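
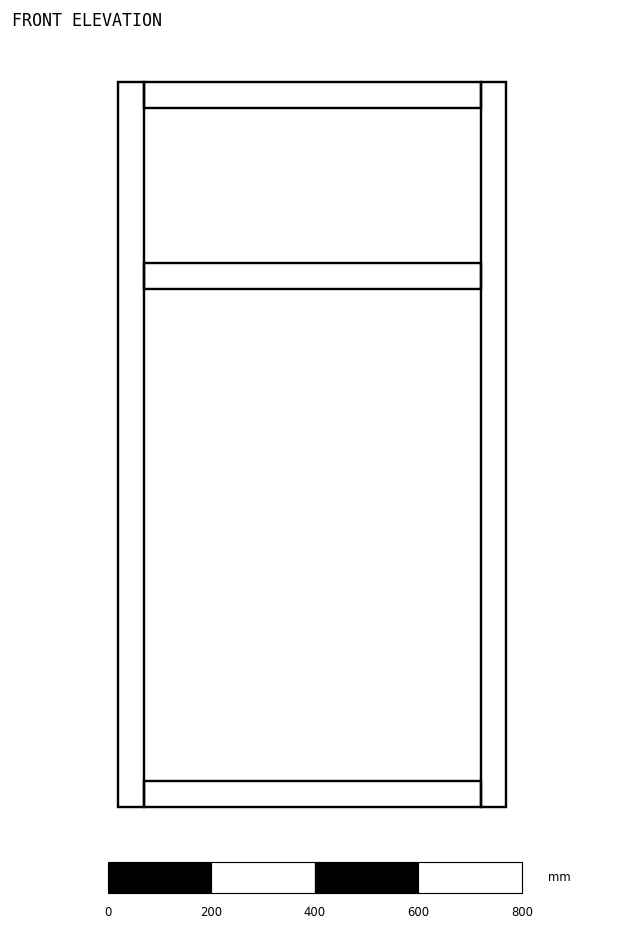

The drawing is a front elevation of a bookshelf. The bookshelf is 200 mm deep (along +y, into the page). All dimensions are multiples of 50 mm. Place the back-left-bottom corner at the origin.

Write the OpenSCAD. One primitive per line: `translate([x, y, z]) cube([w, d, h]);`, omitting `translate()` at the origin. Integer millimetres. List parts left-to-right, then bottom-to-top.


cube([50, 200, 1400]);
translate([50, 0, 0]) cube([650, 200, 50]);
translate([50, 0, 1000]) cube([650, 200, 50]);
translate([50, 0, 1350]) cube([650, 200, 50]);
translate([700, 0, 0]) cube([50, 200, 1400]);


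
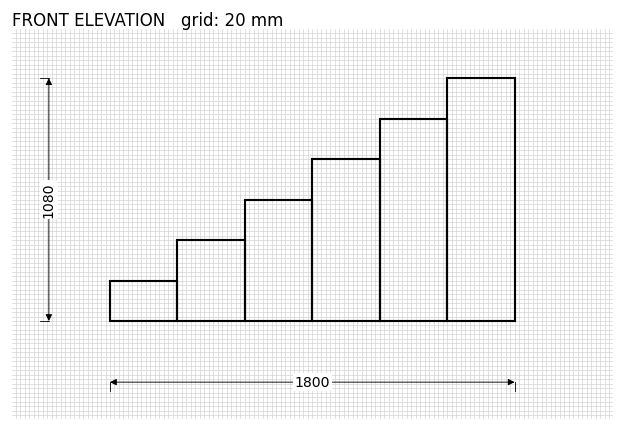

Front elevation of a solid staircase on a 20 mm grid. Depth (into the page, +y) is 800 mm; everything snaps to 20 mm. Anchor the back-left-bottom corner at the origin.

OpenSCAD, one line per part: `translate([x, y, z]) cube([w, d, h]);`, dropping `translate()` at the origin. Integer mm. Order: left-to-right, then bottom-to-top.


cube([300, 800, 180]);
translate([300, 0, 0]) cube([300, 800, 360]);
translate([600, 0, 0]) cube([300, 800, 540]);
translate([900, 0, 0]) cube([300, 800, 720]);
translate([1200, 0, 0]) cube([300, 800, 900]);
translate([1500, 0, 0]) cube([300, 800, 1080]);


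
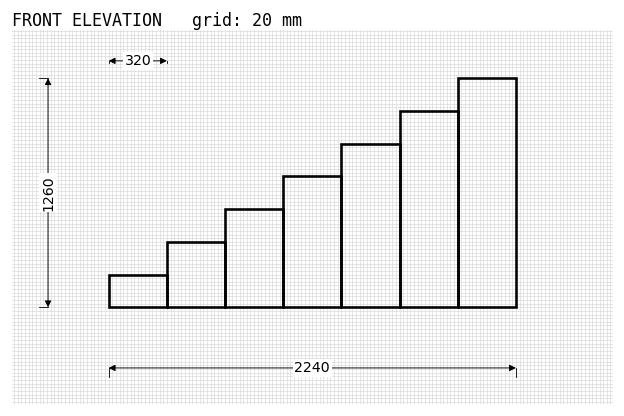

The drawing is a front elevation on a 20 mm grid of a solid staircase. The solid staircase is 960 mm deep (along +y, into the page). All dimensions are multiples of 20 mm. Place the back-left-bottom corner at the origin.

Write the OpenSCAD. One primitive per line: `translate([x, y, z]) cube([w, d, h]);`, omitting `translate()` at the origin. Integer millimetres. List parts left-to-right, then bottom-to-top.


cube([320, 960, 180]);
translate([320, 0, 0]) cube([320, 960, 360]);
translate([640, 0, 0]) cube([320, 960, 540]);
translate([960, 0, 0]) cube([320, 960, 720]);
translate([1280, 0, 0]) cube([320, 960, 900]);
translate([1600, 0, 0]) cube([320, 960, 1080]);
translate([1920, 0, 0]) cube([320, 960, 1260]);


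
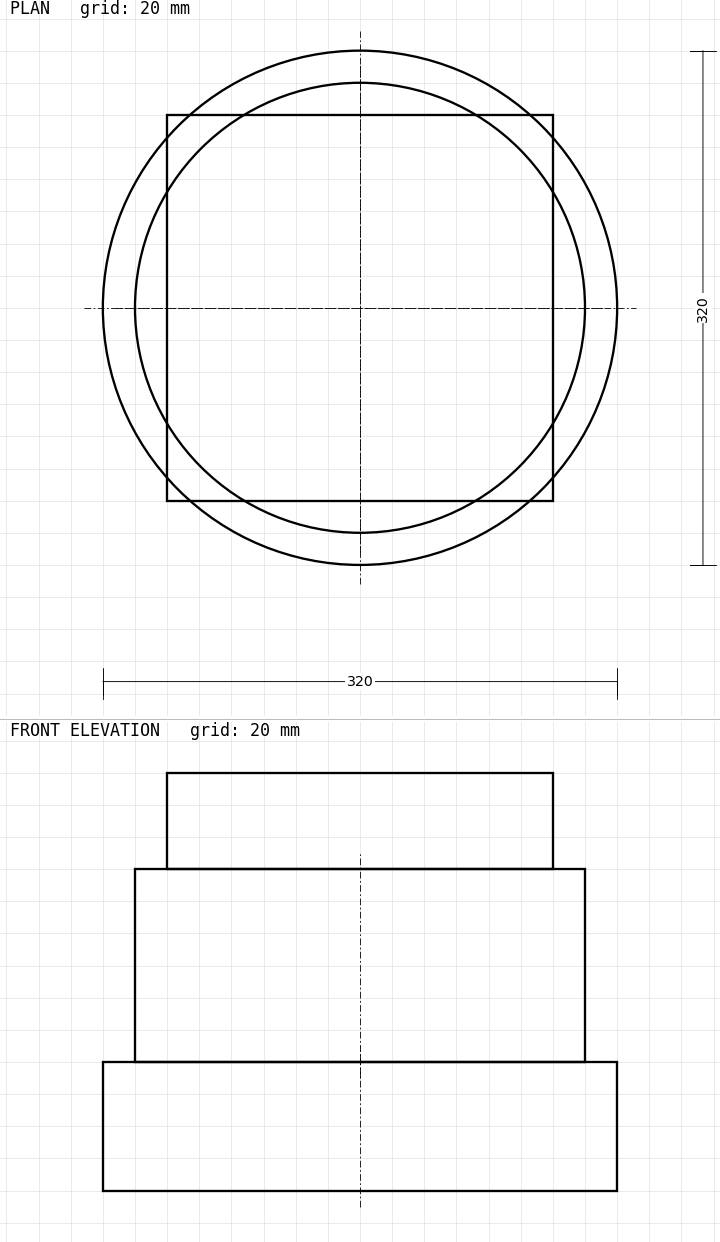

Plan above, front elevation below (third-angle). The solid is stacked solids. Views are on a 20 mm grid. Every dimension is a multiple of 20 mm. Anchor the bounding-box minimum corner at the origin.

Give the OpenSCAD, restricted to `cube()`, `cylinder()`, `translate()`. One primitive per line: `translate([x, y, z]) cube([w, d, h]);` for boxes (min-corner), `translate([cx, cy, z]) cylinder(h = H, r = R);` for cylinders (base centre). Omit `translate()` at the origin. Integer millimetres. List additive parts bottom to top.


translate([160, 160, 0]) cylinder(h = 80, r = 160);
translate([160, 160, 80]) cylinder(h = 120, r = 140);
translate([40, 40, 200]) cube([240, 240, 60]);


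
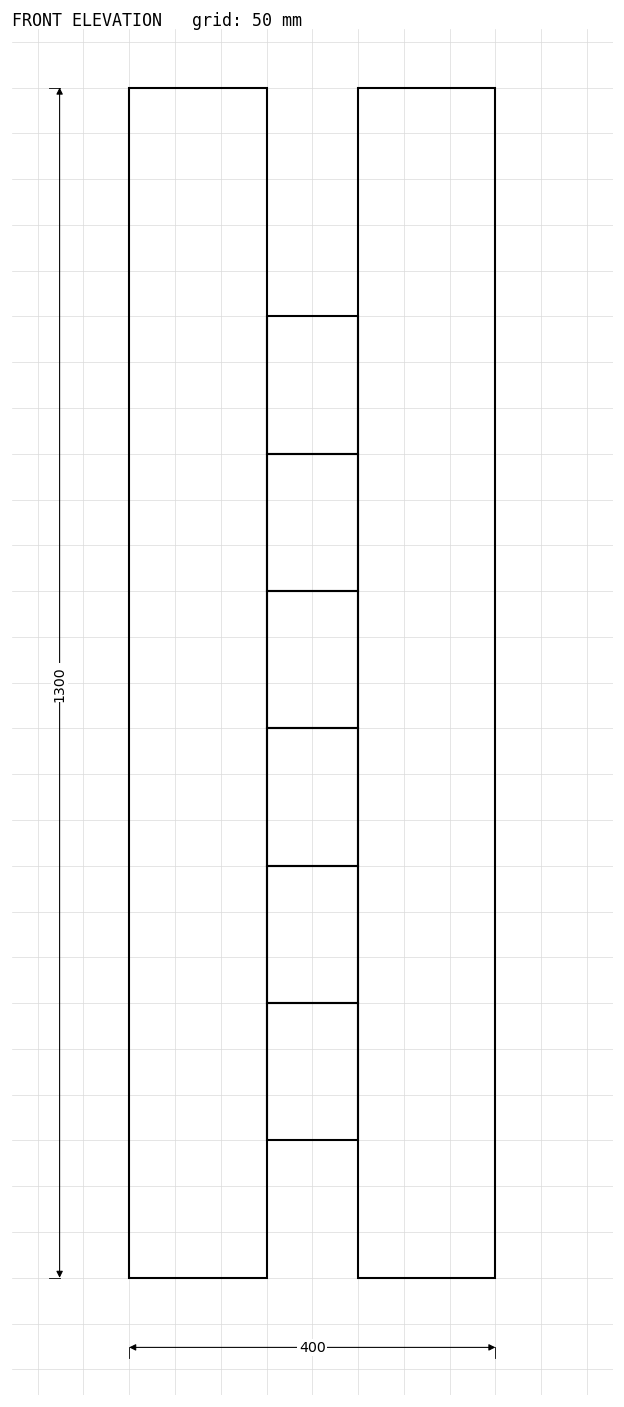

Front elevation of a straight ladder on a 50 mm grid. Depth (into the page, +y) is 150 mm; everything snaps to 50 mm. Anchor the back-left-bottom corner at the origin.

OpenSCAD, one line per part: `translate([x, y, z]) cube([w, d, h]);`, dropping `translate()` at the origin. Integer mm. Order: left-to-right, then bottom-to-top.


cube([150, 150, 1300]);
translate([150, 0, 150]) cube([100, 150, 150]);
translate([150, 0, 300]) cube([100, 150, 150]);
translate([150, 0, 450]) cube([100, 150, 150]);
translate([150, 0, 600]) cube([100, 150, 150]);
translate([150, 0, 750]) cube([100, 150, 150]);
translate([150, 0, 900]) cube([100, 150, 150]);
translate([250, 0, 0]) cube([150, 150, 1300]);


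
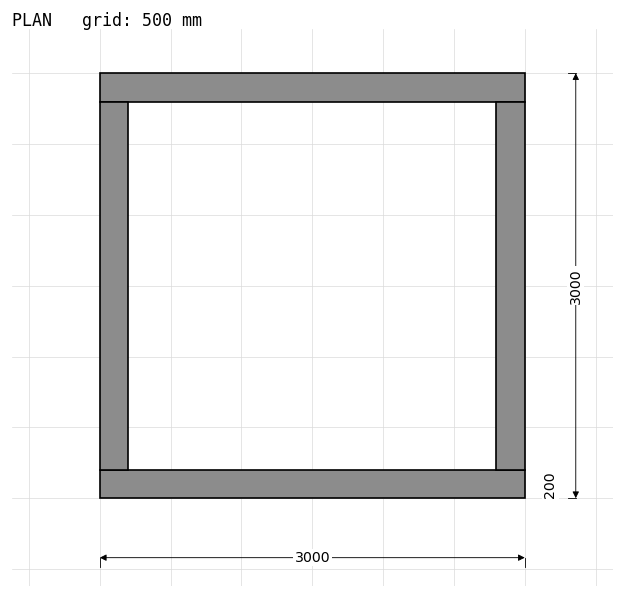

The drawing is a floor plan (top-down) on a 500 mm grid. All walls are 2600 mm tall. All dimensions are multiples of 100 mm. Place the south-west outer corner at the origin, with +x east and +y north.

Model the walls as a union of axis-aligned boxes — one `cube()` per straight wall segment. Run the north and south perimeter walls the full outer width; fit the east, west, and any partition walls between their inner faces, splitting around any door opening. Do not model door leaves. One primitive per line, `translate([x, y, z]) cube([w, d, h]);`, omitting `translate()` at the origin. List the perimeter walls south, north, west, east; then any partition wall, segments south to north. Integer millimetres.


cube([3000, 200, 2600]);
translate([0, 2800, 0]) cube([3000, 200, 2600]);
translate([0, 200, 0]) cube([200, 2600, 2600]);
translate([2800, 200, 0]) cube([200, 2600, 2600]);


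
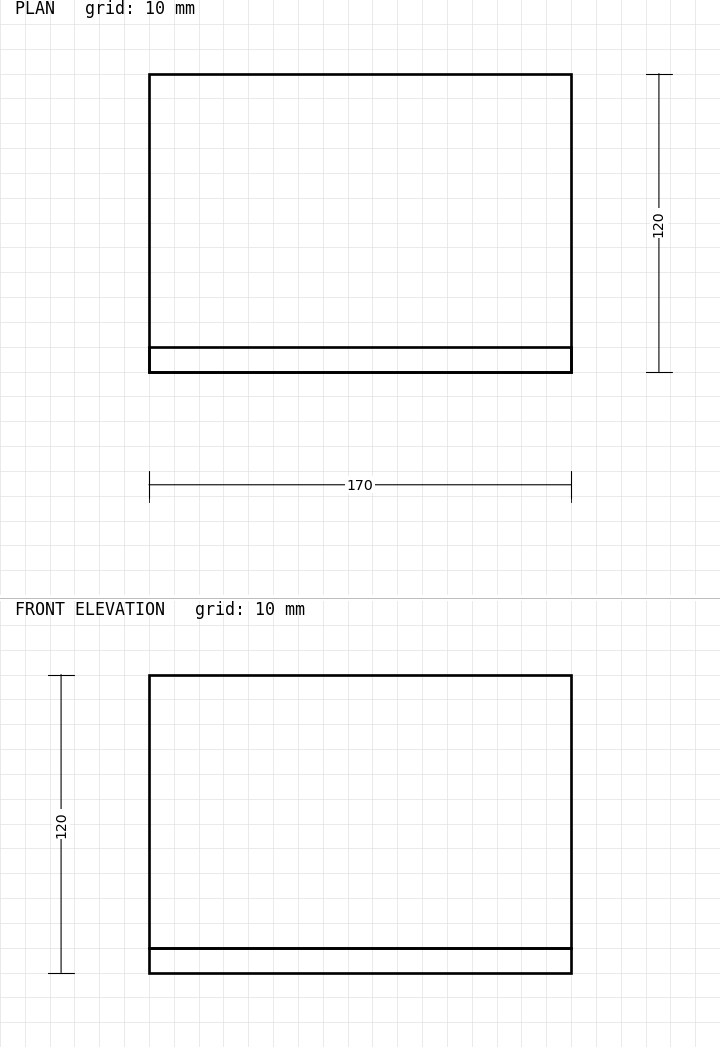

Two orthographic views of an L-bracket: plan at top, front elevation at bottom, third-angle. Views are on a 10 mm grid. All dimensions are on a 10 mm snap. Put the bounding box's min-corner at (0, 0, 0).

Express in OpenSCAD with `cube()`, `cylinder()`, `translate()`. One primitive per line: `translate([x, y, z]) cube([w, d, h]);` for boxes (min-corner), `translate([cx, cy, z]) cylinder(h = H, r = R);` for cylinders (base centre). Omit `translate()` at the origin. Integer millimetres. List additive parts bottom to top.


cube([170, 120, 10]);
translate([0, 0, 10]) cube([170, 10, 110]);


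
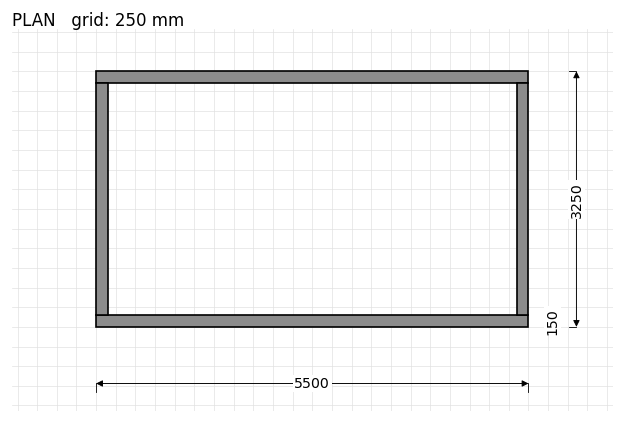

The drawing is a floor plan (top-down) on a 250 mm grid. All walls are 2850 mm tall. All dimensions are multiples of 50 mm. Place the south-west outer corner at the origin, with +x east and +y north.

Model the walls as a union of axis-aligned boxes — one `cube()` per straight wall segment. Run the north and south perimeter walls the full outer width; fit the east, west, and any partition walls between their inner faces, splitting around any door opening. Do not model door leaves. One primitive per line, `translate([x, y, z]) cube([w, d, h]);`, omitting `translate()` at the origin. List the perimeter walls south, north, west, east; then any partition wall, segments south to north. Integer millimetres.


cube([5500, 150, 2850]);
translate([0, 3100, 0]) cube([5500, 150, 2850]);
translate([0, 150, 0]) cube([150, 2950, 2850]);
translate([5350, 150, 0]) cube([150, 2950, 2850]);


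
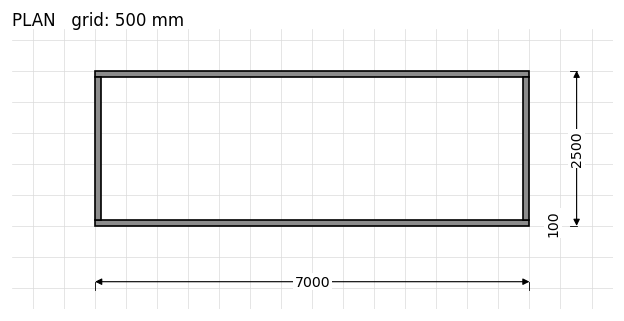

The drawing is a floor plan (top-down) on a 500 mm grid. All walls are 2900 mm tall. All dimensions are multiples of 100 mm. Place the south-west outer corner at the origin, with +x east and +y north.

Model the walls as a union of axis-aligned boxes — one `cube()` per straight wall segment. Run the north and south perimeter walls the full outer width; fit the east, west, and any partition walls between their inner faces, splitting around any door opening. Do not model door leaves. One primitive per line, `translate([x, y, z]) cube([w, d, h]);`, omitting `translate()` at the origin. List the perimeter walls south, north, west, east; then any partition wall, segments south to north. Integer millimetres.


cube([7000, 100, 2900]);
translate([0, 2400, 0]) cube([7000, 100, 2900]);
translate([0, 100, 0]) cube([100, 2300, 2900]);
translate([6900, 100, 0]) cube([100, 2300, 2900]);


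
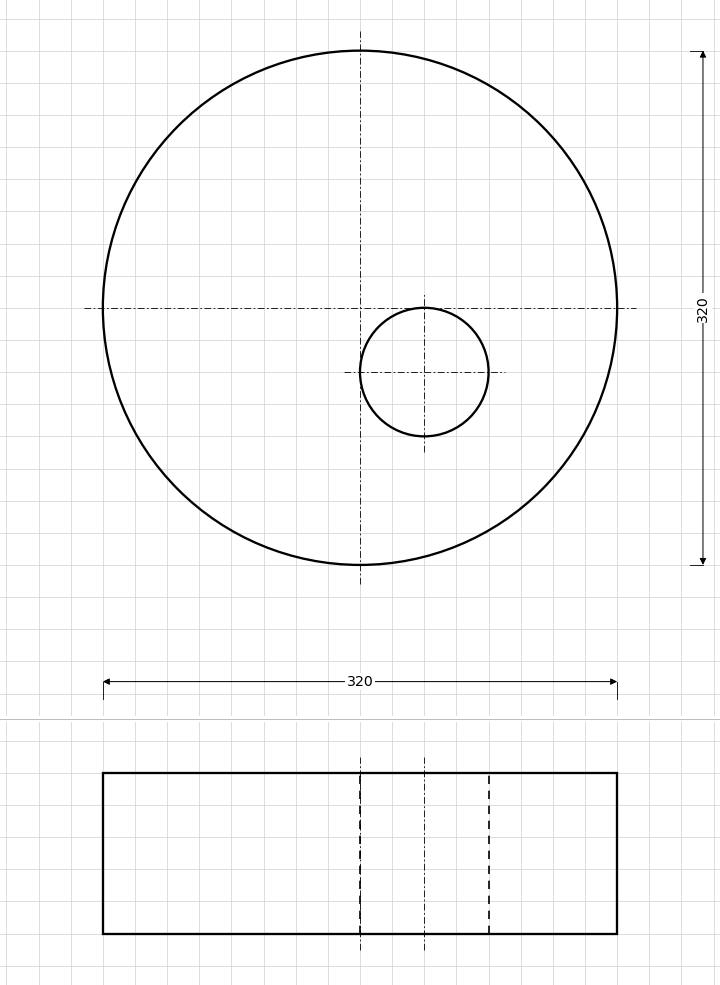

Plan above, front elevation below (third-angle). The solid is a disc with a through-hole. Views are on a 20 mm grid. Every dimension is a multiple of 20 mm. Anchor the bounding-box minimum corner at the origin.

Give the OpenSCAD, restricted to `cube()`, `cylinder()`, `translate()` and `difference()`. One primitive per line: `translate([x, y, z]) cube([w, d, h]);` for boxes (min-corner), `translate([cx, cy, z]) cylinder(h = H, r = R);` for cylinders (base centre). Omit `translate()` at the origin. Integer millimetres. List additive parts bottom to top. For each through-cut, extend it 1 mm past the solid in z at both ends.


difference() {
  translate([160, 160, 0]) cylinder(h = 100, r = 160);
  translate([200, 120, -1]) cylinder(h = 102, r = 40);
}


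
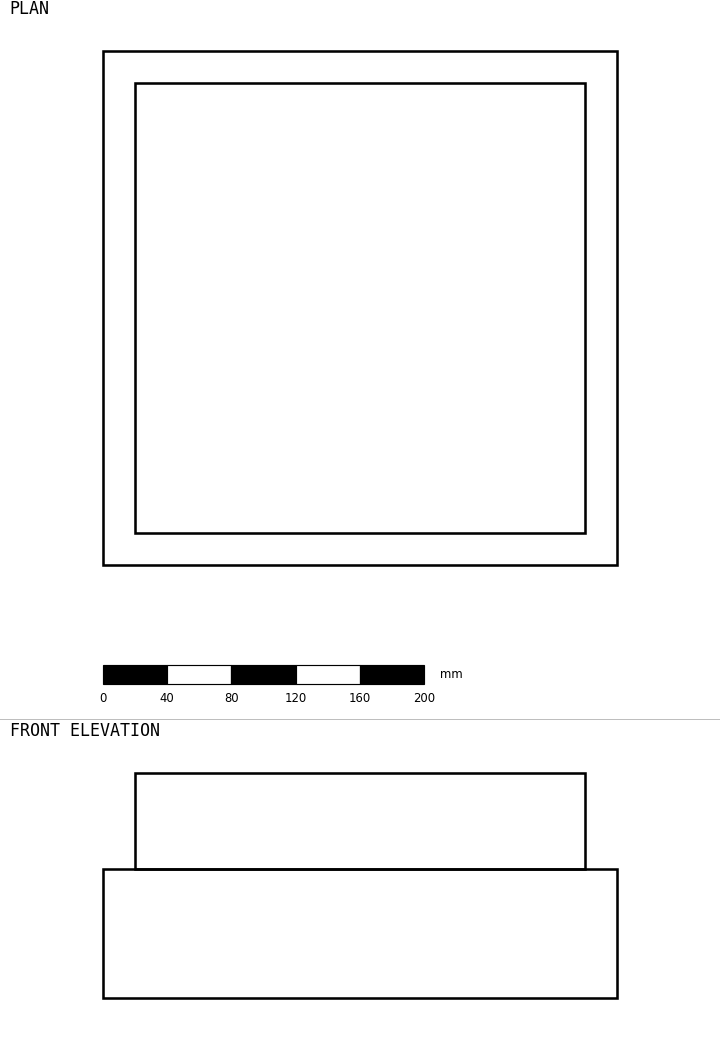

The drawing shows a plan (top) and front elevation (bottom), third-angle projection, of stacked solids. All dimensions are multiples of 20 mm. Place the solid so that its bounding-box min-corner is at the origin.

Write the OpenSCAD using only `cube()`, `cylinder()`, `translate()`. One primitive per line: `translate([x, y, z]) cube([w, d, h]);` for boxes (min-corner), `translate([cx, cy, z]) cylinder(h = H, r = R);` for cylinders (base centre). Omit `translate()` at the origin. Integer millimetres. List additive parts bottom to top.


cube([320, 320, 80]);
translate([20, 20, 80]) cube([280, 280, 60]);


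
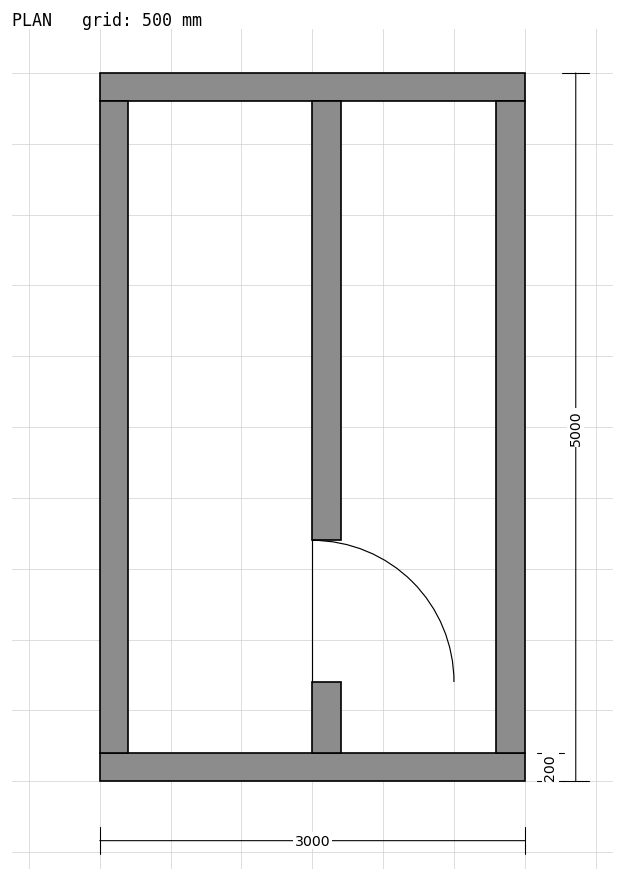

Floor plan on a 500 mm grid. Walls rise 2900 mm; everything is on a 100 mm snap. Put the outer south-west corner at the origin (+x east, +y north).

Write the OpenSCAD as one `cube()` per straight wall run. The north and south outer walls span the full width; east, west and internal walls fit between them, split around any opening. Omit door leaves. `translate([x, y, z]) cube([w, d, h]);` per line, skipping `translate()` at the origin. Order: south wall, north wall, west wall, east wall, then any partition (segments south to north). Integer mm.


cube([3000, 200, 2900]);
translate([0, 4800, 0]) cube([3000, 200, 2900]);
translate([0, 200, 0]) cube([200, 4600, 2900]);
translate([2800, 200, 0]) cube([200, 4600, 2900]);
translate([1500, 200, 0]) cube([200, 500, 2900]);
translate([1500, 1700, 0]) cube([200, 3100, 2900]);


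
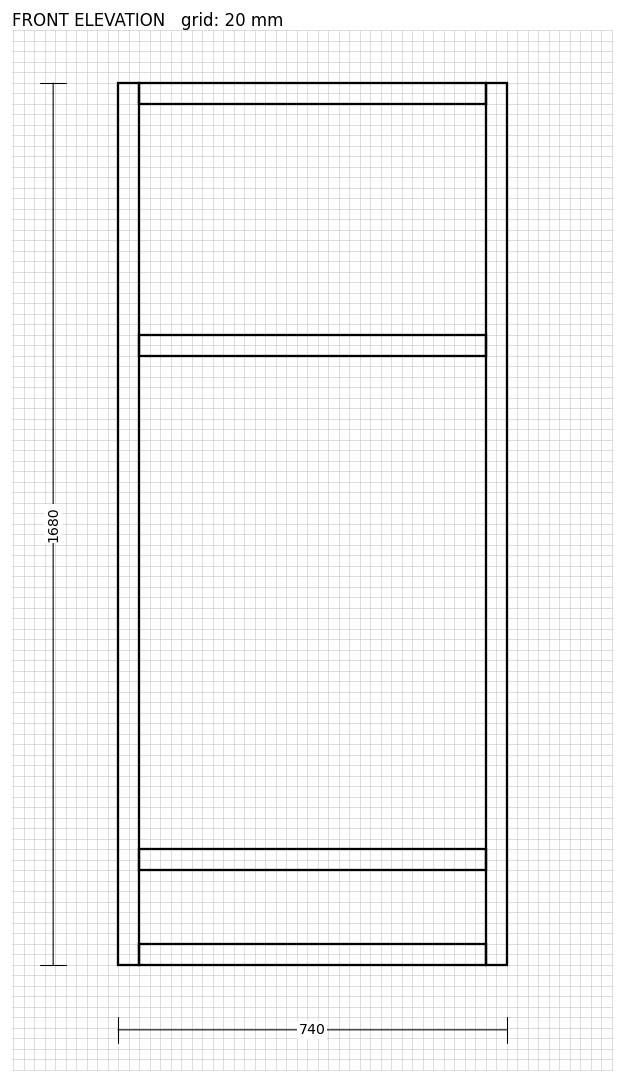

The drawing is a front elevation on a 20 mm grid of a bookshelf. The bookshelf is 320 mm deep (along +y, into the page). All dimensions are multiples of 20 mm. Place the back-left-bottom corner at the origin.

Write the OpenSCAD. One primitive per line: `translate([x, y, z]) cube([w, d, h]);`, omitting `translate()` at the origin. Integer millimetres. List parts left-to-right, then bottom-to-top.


cube([40, 320, 1680]);
translate([40, 0, 0]) cube([660, 320, 40]);
translate([40, 0, 180]) cube([660, 320, 40]);
translate([40, 0, 1160]) cube([660, 320, 40]);
translate([40, 0, 1640]) cube([660, 320, 40]);
translate([700, 0, 0]) cube([40, 320, 1680]);


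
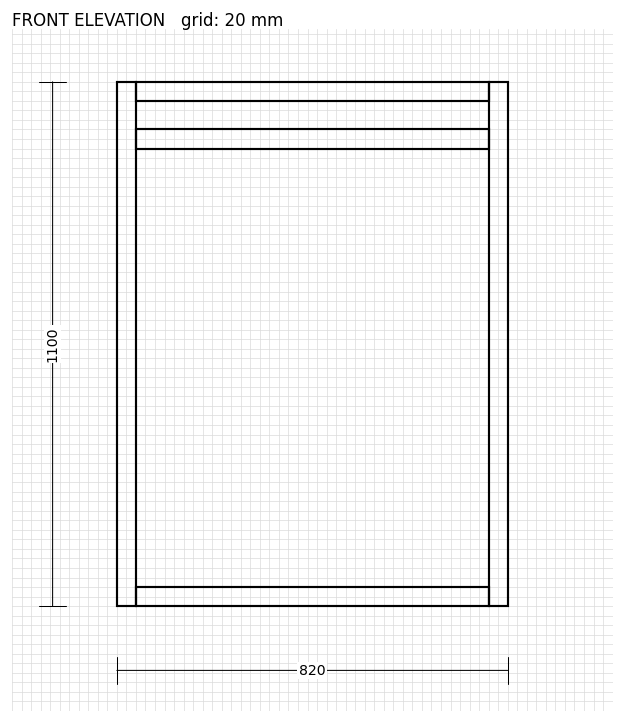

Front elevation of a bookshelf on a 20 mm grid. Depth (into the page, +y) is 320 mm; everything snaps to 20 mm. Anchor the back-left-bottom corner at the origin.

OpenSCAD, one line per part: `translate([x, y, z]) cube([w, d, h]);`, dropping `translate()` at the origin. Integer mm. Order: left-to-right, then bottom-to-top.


cube([40, 320, 1100]);
translate([40, 0, 0]) cube([740, 320, 40]);
translate([40, 0, 960]) cube([740, 320, 40]);
translate([40, 0, 1060]) cube([740, 320, 40]);
translate([780, 0, 0]) cube([40, 320, 1100]);


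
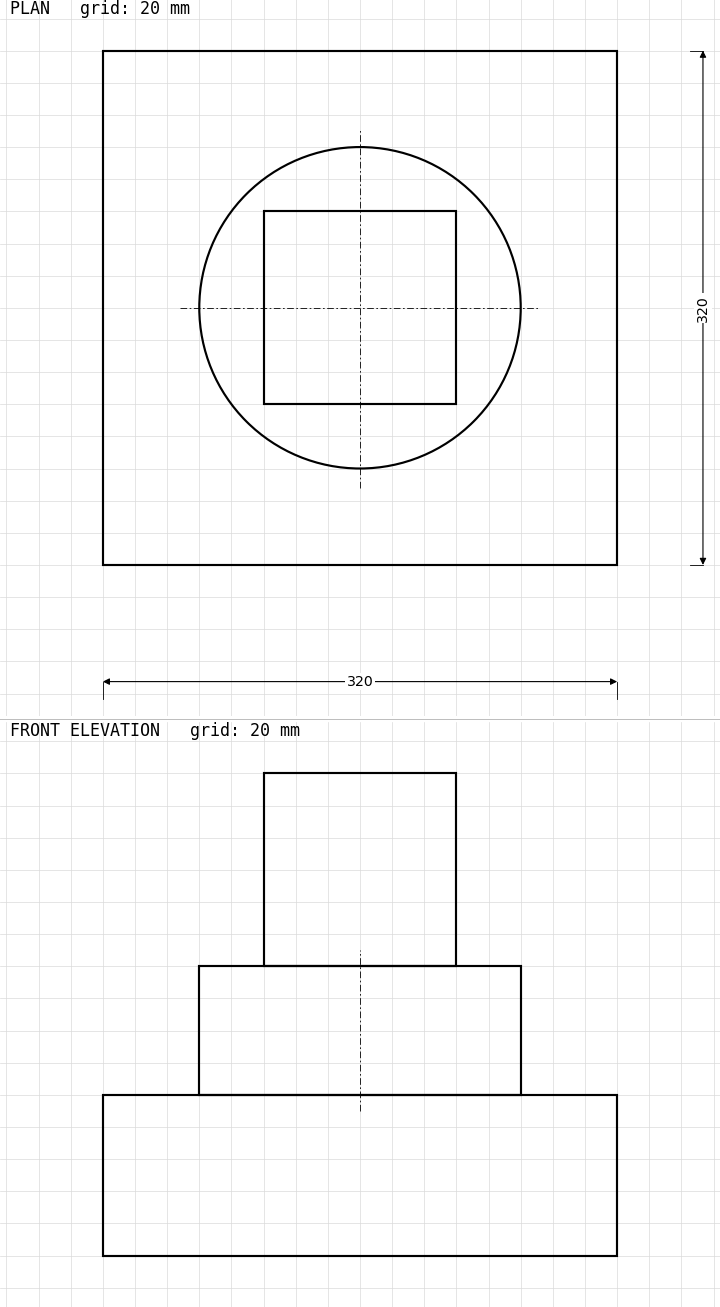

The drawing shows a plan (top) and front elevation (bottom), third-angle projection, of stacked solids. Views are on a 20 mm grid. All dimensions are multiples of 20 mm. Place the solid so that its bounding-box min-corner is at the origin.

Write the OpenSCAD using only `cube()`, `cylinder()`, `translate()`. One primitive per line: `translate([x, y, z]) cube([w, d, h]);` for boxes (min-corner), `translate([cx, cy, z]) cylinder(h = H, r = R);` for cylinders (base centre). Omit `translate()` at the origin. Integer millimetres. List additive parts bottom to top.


cube([320, 320, 100]);
translate([160, 160, 100]) cylinder(h = 80, r = 100);
translate([100, 100, 180]) cube([120, 120, 120]);


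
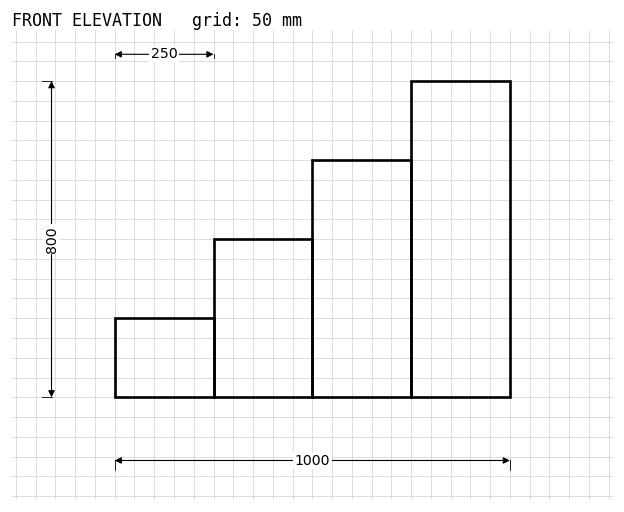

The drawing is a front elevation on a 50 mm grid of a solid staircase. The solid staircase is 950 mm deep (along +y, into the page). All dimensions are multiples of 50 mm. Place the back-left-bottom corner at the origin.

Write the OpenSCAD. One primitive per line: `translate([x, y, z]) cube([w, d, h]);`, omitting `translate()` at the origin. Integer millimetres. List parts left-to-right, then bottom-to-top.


cube([250, 950, 200]);
translate([250, 0, 0]) cube([250, 950, 400]);
translate([500, 0, 0]) cube([250, 950, 600]);
translate([750, 0, 0]) cube([250, 950, 800]);


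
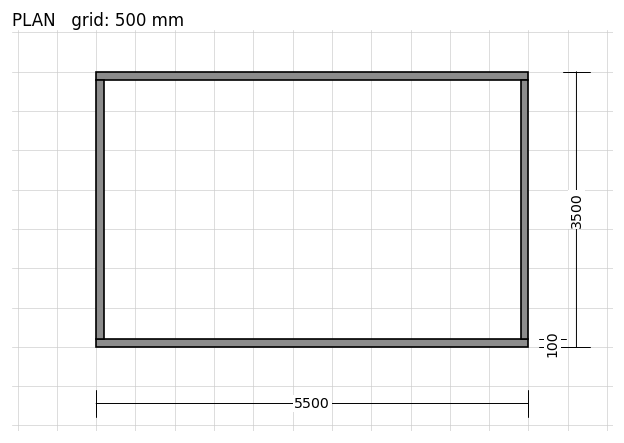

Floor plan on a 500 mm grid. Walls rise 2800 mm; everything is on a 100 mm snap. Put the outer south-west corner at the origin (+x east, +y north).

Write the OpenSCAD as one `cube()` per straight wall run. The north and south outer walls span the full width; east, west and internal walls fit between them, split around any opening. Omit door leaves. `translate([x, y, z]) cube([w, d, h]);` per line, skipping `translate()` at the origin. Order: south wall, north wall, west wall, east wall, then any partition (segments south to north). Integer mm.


cube([5500, 100, 2800]);
translate([0, 3400, 0]) cube([5500, 100, 2800]);
translate([0, 100, 0]) cube([100, 3300, 2800]);
translate([5400, 100, 0]) cube([100, 3300, 2800]);


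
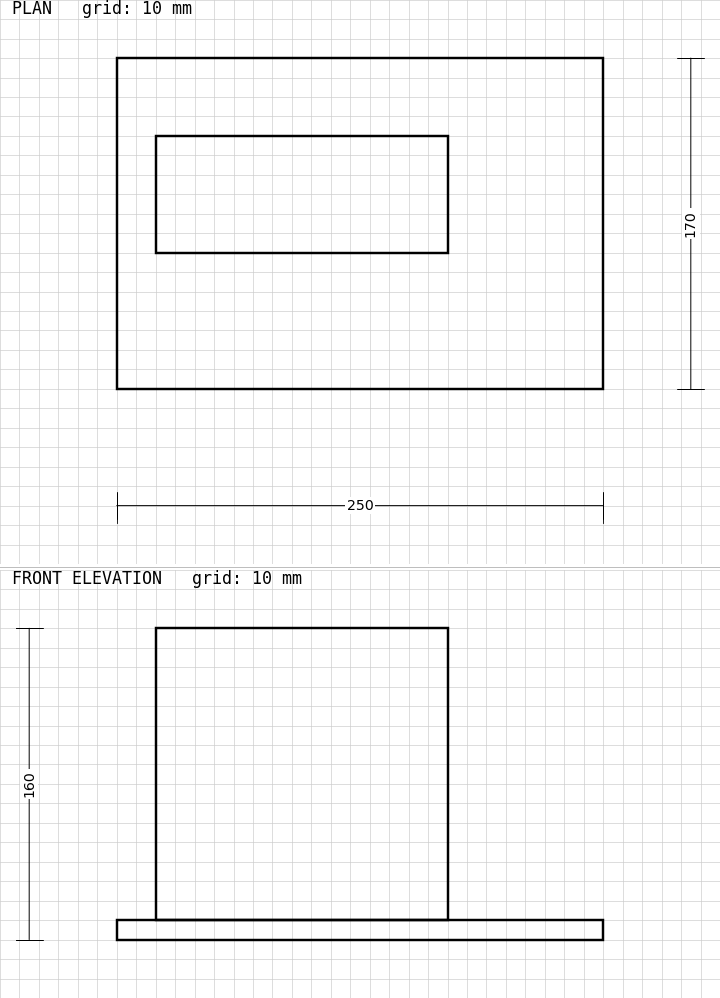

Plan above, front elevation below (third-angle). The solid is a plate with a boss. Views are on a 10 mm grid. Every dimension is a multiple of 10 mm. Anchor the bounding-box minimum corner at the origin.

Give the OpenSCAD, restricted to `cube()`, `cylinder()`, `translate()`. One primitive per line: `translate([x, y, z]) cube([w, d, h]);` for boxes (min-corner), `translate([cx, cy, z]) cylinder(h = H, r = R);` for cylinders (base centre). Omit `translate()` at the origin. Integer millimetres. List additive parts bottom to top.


cube([250, 170, 10]);
translate([20, 70, 10]) cube([150, 60, 150]);


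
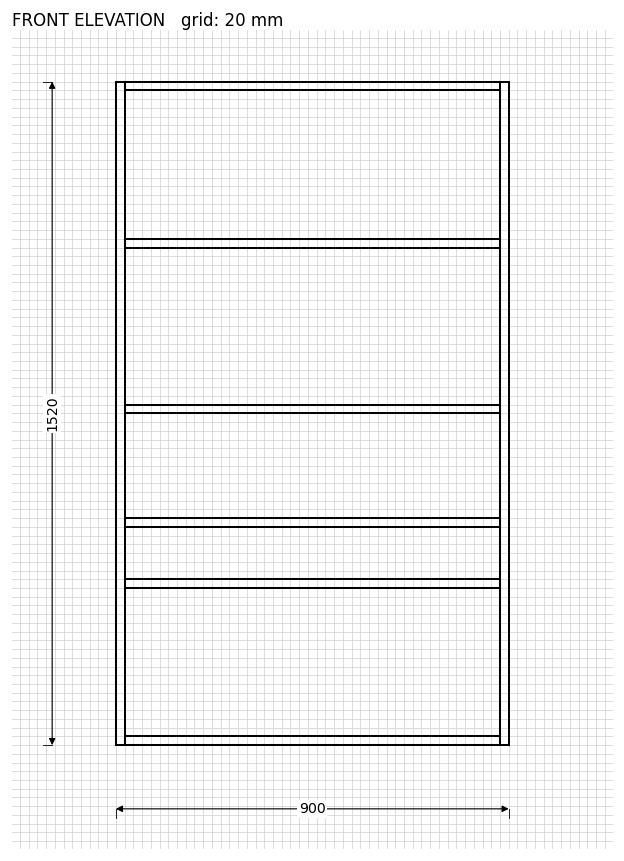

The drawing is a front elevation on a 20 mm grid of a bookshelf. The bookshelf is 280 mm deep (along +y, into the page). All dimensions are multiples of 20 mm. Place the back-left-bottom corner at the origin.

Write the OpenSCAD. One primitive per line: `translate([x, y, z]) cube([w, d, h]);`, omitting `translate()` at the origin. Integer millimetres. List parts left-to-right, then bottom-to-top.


cube([20, 280, 1520]);
translate([20, 0, 0]) cube([860, 280, 20]);
translate([20, 0, 360]) cube([860, 280, 20]);
translate([20, 0, 500]) cube([860, 280, 20]);
translate([20, 0, 760]) cube([860, 280, 20]);
translate([20, 0, 1140]) cube([860, 280, 20]);
translate([20, 0, 1500]) cube([860, 280, 20]);
translate([880, 0, 0]) cube([20, 280, 1520]);


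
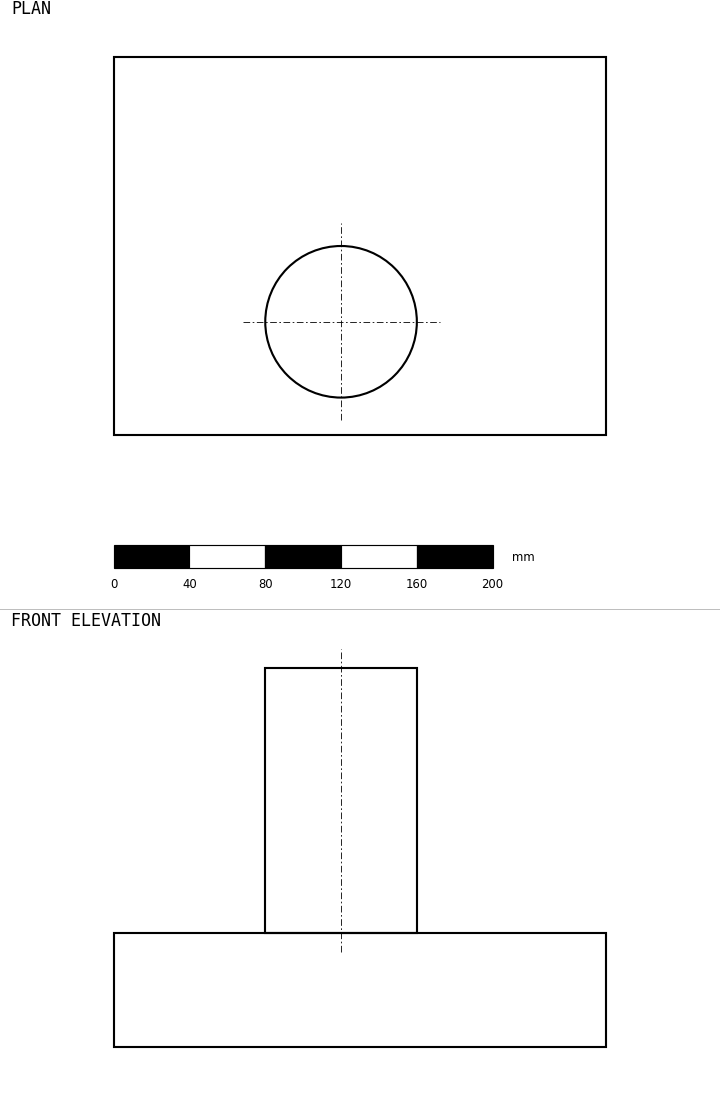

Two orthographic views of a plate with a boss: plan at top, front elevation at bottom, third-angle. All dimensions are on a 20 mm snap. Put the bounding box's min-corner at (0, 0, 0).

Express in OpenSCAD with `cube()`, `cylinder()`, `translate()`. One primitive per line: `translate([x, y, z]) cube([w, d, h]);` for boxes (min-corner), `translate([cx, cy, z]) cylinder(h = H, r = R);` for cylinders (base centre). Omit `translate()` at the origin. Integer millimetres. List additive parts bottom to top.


cube([260, 200, 60]);
translate([120, 60, 60]) cylinder(h = 140, r = 40);


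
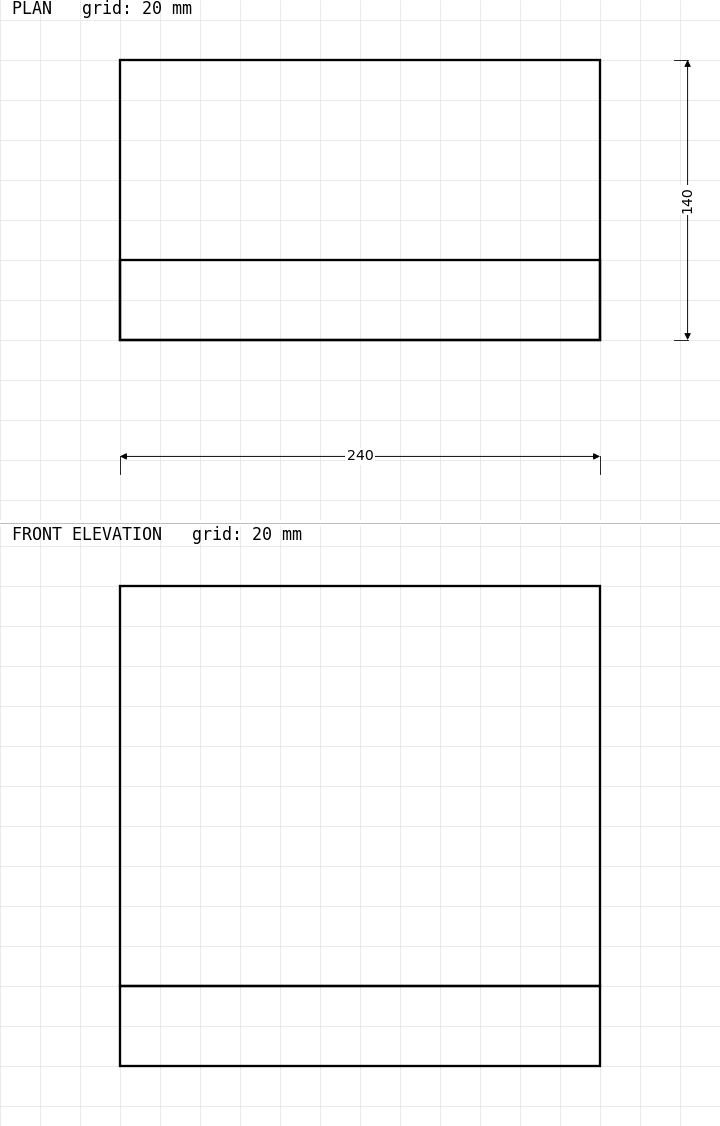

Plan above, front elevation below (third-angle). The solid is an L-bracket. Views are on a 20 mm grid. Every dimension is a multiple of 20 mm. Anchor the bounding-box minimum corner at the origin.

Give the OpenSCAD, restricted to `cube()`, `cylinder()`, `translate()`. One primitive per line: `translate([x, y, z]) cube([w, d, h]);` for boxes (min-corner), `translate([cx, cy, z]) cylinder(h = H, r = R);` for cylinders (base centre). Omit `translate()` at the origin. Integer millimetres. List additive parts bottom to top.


cube([240, 140, 40]);
translate([0, 0, 40]) cube([240, 40, 200]);


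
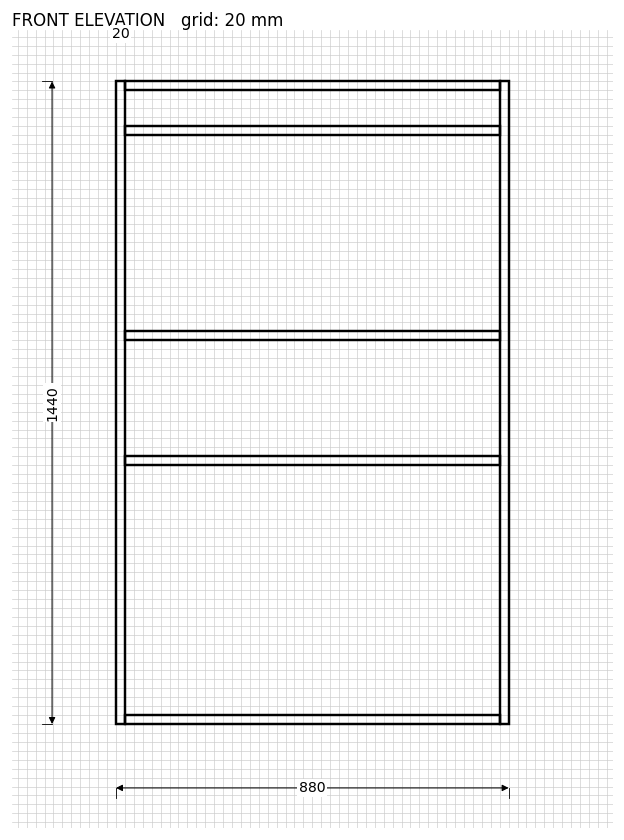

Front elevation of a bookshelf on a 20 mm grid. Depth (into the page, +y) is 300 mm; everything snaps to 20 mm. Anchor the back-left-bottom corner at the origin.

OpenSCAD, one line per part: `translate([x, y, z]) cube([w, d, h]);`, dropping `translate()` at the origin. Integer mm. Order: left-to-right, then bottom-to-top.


cube([20, 300, 1440]);
translate([20, 0, 0]) cube([840, 300, 20]);
translate([20, 0, 580]) cube([840, 300, 20]);
translate([20, 0, 860]) cube([840, 300, 20]);
translate([20, 0, 1320]) cube([840, 300, 20]);
translate([20, 0, 1420]) cube([840, 300, 20]);
translate([860, 0, 0]) cube([20, 300, 1440]);


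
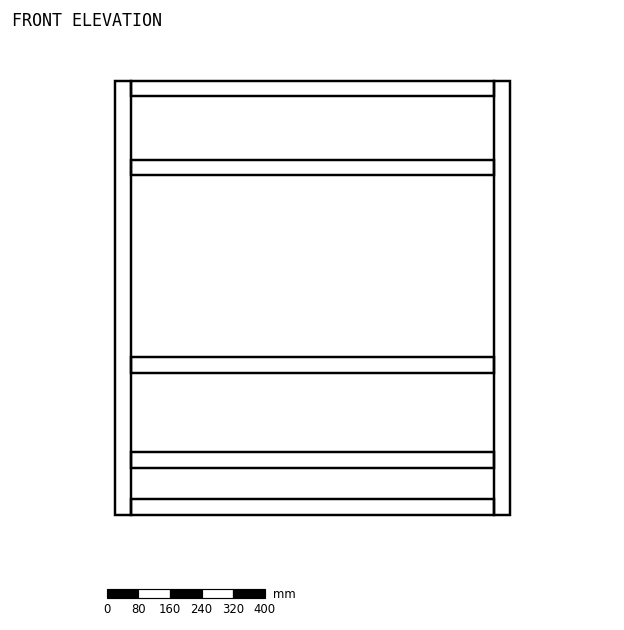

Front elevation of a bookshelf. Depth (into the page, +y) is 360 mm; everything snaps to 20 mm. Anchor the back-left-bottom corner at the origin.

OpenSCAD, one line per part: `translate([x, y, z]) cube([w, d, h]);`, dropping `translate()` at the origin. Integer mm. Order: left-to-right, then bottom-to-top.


cube([40, 360, 1100]);
translate([40, 0, 0]) cube([920, 360, 40]);
translate([40, 0, 120]) cube([920, 360, 40]);
translate([40, 0, 360]) cube([920, 360, 40]);
translate([40, 0, 860]) cube([920, 360, 40]);
translate([40, 0, 1060]) cube([920, 360, 40]);
translate([960, 0, 0]) cube([40, 360, 1100]);


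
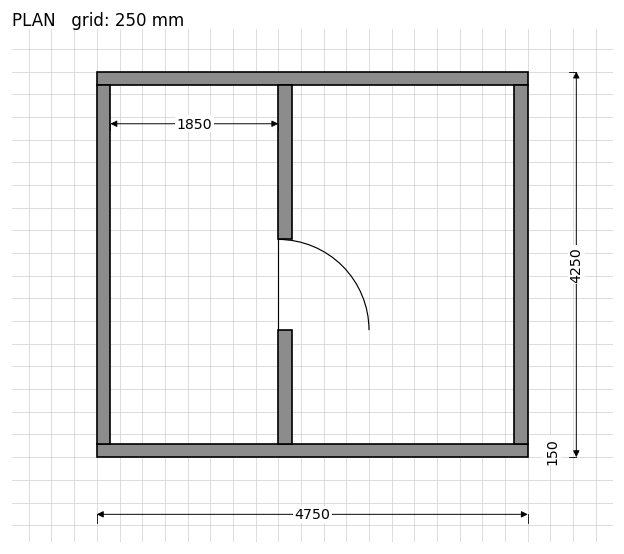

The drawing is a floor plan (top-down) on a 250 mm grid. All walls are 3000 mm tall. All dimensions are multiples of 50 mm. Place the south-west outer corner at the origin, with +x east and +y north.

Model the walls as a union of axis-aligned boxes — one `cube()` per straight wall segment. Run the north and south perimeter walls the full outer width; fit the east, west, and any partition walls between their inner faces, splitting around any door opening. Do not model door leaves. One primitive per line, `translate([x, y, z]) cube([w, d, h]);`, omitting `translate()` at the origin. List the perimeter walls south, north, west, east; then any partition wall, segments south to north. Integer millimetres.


cube([4750, 150, 3000]);
translate([0, 4100, 0]) cube([4750, 150, 3000]);
translate([0, 150, 0]) cube([150, 3950, 3000]);
translate([4600, 150, 0]) cube([150, 3950, 3000]);
translate([2000, 150, 0]) cube([150, 1250, 3000]);
translate([2000, 2400, 0]) cube([150, 1700, 3000]);


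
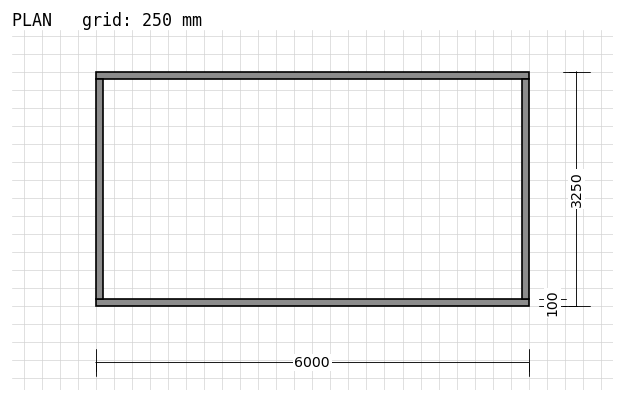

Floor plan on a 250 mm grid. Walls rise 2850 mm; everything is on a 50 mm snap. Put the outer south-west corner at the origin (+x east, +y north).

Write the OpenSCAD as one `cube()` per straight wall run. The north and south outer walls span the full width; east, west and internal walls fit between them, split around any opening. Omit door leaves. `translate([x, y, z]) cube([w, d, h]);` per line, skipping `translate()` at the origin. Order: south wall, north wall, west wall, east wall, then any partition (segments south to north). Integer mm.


cube([6000, 100, 2850]);
translate([0, 3150, 0]) cube([6000, 100, 2850]);
translate([0, 100, 0]) cube([100, 3050, 2850]);
translate([5900, 100, 0]) cube([100, 3050, 2850]);


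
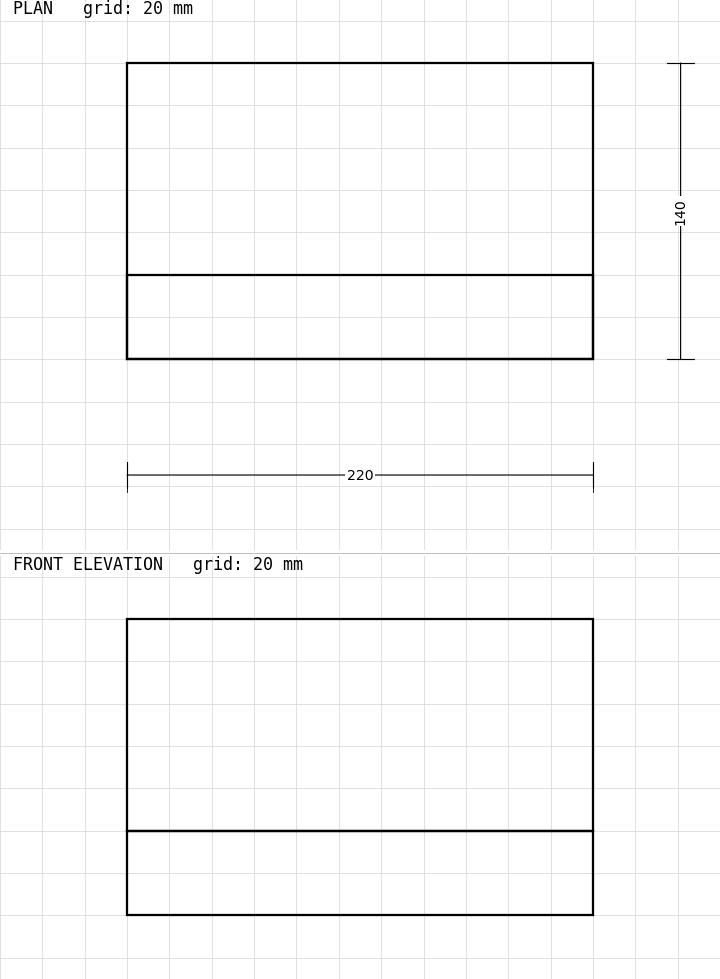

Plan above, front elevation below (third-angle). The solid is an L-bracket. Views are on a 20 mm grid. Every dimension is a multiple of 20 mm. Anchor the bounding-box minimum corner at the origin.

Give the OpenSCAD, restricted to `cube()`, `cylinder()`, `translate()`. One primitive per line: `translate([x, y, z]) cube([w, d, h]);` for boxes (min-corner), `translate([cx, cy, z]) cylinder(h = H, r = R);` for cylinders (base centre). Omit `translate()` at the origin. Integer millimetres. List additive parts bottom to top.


cube([220, 140, 40]);
translate([0, 0, 40]) cube([220, 40, 100]);


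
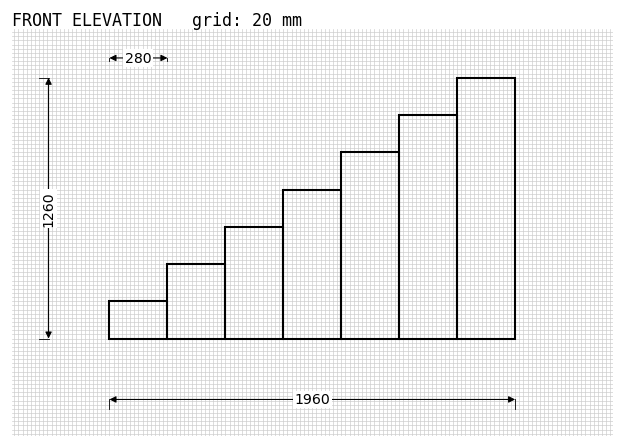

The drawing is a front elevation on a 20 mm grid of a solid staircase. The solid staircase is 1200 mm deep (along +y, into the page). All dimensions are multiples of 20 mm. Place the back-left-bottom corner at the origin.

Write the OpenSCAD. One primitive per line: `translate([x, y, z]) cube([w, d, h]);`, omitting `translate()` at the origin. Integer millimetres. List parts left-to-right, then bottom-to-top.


cube([280, 1200, 180]);
translate([280, 0, 0]) cube([280, 1200, 360]);
translate([560, 0, 0]) cube([280, 1200, 540]);
translate([840, 0, 0]) cube([280, 1200, 720]);
translate([1120, 0, 0]) cube([280, 1200, 900]);
translate([1400, 0, 0]) cube([280, 1200, 1080]);
translate([1680, 0, 0]) cube([280, 1200, 1260]);


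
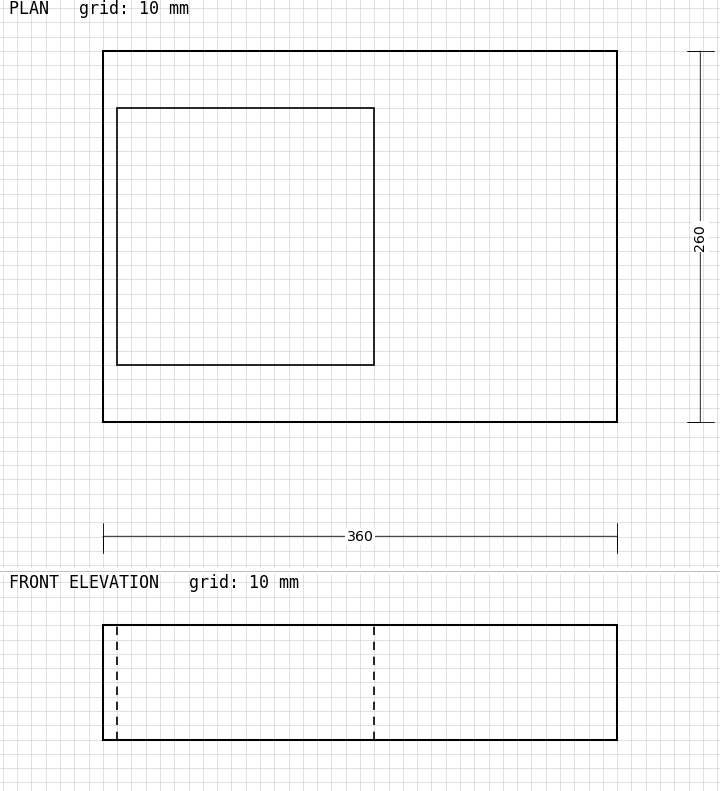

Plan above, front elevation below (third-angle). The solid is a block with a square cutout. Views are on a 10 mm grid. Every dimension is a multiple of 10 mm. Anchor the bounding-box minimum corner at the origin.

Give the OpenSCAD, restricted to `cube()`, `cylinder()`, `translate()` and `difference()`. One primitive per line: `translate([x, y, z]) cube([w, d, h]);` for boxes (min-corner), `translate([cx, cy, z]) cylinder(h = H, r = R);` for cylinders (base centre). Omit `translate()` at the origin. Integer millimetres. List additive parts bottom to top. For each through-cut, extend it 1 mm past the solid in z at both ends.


difference() {
  cube([360, 260, 80]);
  translate([10, 40, -1]) cube([180, 180, 82]);
}


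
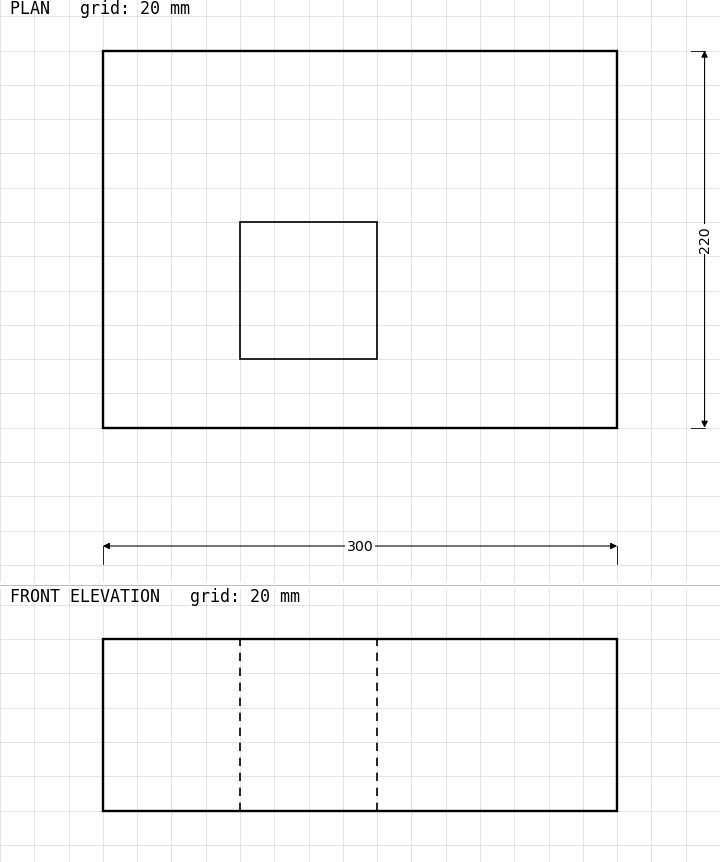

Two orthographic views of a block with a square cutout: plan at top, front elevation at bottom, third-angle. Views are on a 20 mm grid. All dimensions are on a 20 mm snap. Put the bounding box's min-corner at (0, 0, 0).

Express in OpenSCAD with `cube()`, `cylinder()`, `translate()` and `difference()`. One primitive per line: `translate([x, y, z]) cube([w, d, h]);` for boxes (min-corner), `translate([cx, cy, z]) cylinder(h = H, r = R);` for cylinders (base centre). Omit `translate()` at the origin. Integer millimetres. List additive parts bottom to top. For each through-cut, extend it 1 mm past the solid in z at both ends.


difference() {
  cube([300, 220, 100]);
  translate([80, 40, -1]) cube([80, 80, 102]);
}


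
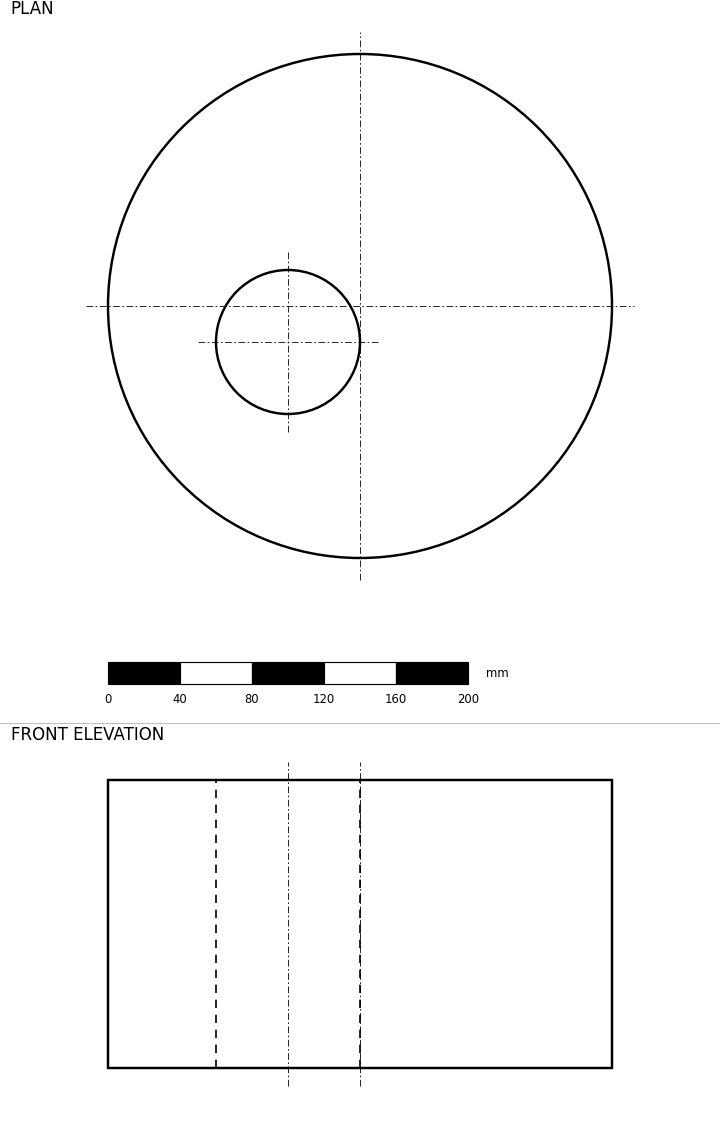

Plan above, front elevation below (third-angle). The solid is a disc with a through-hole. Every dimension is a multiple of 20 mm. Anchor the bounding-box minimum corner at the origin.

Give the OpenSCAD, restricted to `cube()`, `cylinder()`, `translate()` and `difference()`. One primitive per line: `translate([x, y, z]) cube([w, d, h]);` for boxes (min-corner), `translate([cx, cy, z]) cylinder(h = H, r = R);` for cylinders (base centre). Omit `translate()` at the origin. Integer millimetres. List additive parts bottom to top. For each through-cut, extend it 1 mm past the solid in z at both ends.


difference() {
  translate([140, 140, 0]) cylinder(h = 160, r = 140);
  translate([100, 120, -1]) cylinder(h = 162, r = 40);
}


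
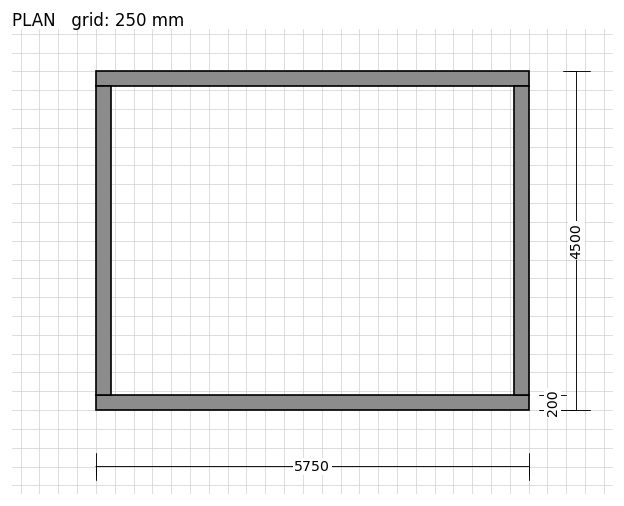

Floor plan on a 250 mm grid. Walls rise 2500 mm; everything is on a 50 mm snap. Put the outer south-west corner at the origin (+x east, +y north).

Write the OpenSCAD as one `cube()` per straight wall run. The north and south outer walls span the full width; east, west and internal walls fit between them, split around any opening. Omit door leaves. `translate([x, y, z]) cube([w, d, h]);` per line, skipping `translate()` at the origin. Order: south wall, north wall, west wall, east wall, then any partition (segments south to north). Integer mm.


cube([5750, 200, 2500]);
translate([0, 4300, 0]) cube([5750, 200, 2500]);
translate([0, 200, 0]) cube([200, 4100, 2500]);
translate([5550, 200, 0]) cube([200, 4100, 2500]);


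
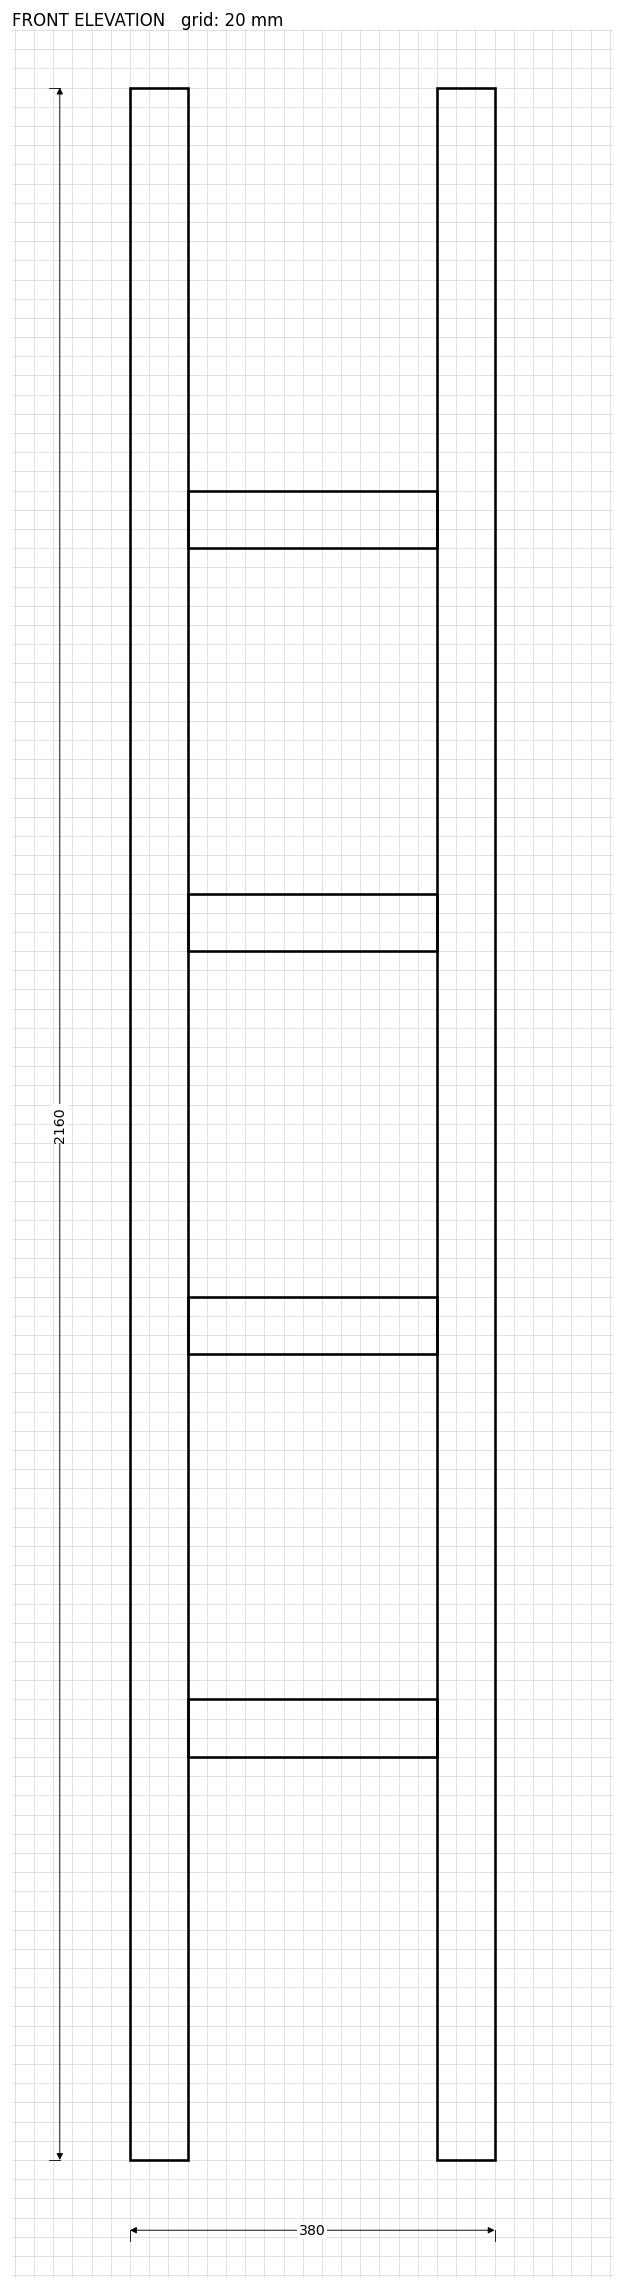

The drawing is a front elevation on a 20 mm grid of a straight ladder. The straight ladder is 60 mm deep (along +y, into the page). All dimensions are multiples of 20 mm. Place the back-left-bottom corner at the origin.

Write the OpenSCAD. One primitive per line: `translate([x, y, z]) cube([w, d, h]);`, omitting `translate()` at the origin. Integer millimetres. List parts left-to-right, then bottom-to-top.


cube([60, 60, 2160]);
translate([60, 0, 420]) cube([260, 60, 60]);
translate([60, 0, 840]) cube([260, 60, 60]);
translate([60, 0, 1260]) cube([260, 60, 60]);
translate([60, 0, 1680]) cube([260, 60, 60]);
translate([320, 0, 0]) cube([60, 60, 2160]);


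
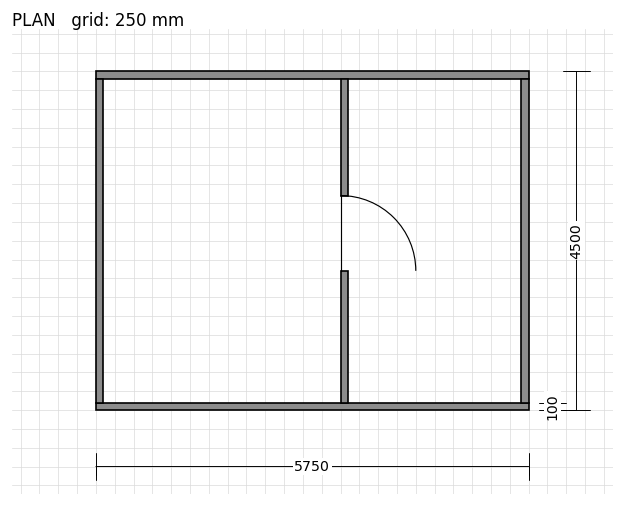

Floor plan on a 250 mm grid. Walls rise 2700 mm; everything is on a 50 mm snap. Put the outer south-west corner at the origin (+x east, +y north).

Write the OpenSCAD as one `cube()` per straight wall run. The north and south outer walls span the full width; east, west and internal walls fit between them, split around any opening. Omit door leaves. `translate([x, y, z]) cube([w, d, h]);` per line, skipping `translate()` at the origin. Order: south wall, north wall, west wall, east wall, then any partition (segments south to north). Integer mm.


cube([5750, 100, 2700]);
translate([0, 4400, 0]) cube([5750, 100, 2700]);
translate([0, 100, 0]) cube([100, 4300, 2700]);
translate([5650, 100, 0]) cube([100, 4300, 2700]);
translate([3250, 100, 0]) cube([100, 1750, 2700]);
translate([3250, 2850, 0]) cube([100, 1550, 2700]);


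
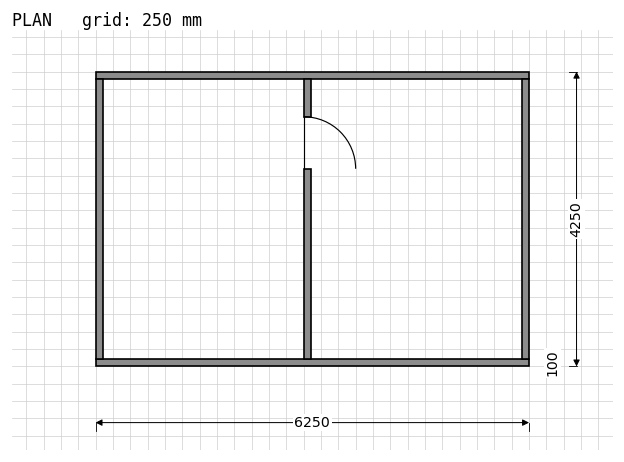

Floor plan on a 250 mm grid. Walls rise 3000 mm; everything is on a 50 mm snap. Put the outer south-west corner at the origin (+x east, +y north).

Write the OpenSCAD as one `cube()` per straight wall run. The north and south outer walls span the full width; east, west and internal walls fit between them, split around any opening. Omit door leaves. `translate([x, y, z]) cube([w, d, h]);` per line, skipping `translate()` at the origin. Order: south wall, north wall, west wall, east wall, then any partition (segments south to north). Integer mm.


cube([6250, 100, 3000]);
translate([0, 4150, 0]) cube([6250, 100, 3000]);
translate([0, 100, 0]) cube([100, 4050, 3000]);
translate([6150, 100, 0]) cube([100, 4050, 3000]);
translate([3000, 100, 0]) cube([100, 2750, 3000]);
translate([3000, 3600, 0]) cube([100, 550, 3000]);


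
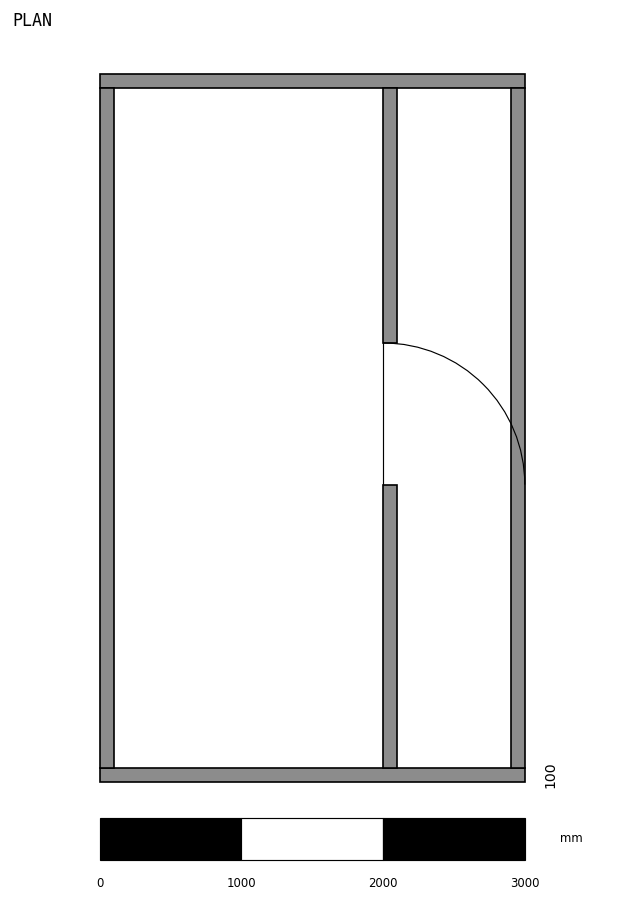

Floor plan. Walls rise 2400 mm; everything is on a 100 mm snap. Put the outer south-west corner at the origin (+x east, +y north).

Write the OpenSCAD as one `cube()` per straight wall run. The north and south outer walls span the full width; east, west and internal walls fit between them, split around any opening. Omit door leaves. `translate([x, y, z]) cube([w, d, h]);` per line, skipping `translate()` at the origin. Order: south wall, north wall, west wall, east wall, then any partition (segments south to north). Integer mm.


cube([3000, 100, 2400]);
translate([0, 4900, 0]) cube([3000, 100, 2400]);
translate([0, 100, 0]) cube([100, 4800, 2400]);
translate([2900, 100, 0]) cube([100, 4800, 2400]);
translate([2000, 100, 0]) cube([100, 2000, 2400]);
translate([2000, 3100, 0]) cube([100, 1800, 2400]);


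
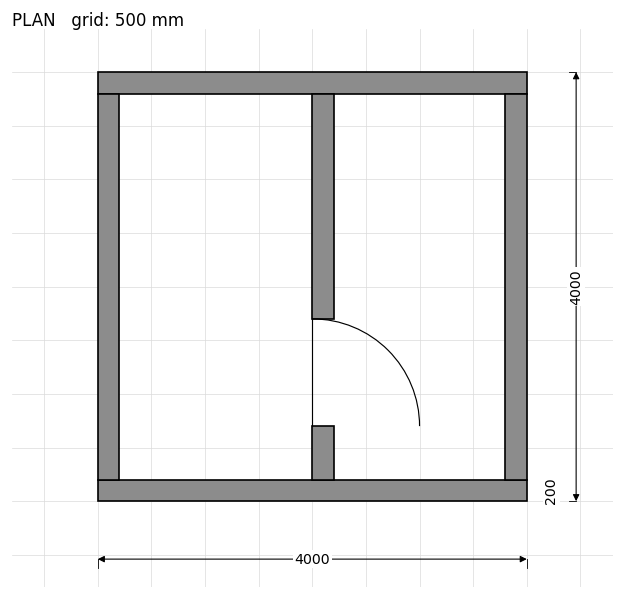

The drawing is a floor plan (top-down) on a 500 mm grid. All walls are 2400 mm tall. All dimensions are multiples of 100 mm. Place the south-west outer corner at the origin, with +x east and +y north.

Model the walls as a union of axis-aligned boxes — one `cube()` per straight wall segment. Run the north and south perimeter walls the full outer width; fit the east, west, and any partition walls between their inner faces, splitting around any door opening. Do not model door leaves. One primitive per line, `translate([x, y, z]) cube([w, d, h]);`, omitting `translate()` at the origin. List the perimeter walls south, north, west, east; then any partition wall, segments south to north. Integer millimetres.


cube([4000, 200, 2400]);
translate([0, 3800, 0]) cube([4000, 200, 2400]);
translate([0, 200, 0]) cube([200, 3600, 2400]);
translate([3800, 200, 0]) cube([200, 3600, 2400]);
translate([2000, 200, 0]) cube([200, 500, 2400]);
translate([2000, 1700, 0]) cube([200, 2100, 2400]);


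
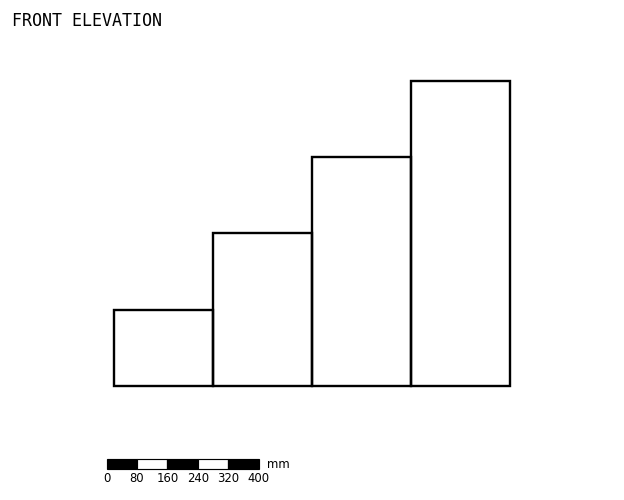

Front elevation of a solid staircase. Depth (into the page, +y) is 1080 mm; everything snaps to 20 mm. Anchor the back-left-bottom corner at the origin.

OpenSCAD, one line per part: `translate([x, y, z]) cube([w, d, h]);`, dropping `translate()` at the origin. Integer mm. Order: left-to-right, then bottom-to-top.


cube([260, 1080, 200]);
translate([260, 0, 0]) cube([260, 1080, 400]);
translate([520, 0, 0]) cube([260, 1080, 600]);
translate([780, 0, 0]) cube([260, 1080, 800]);


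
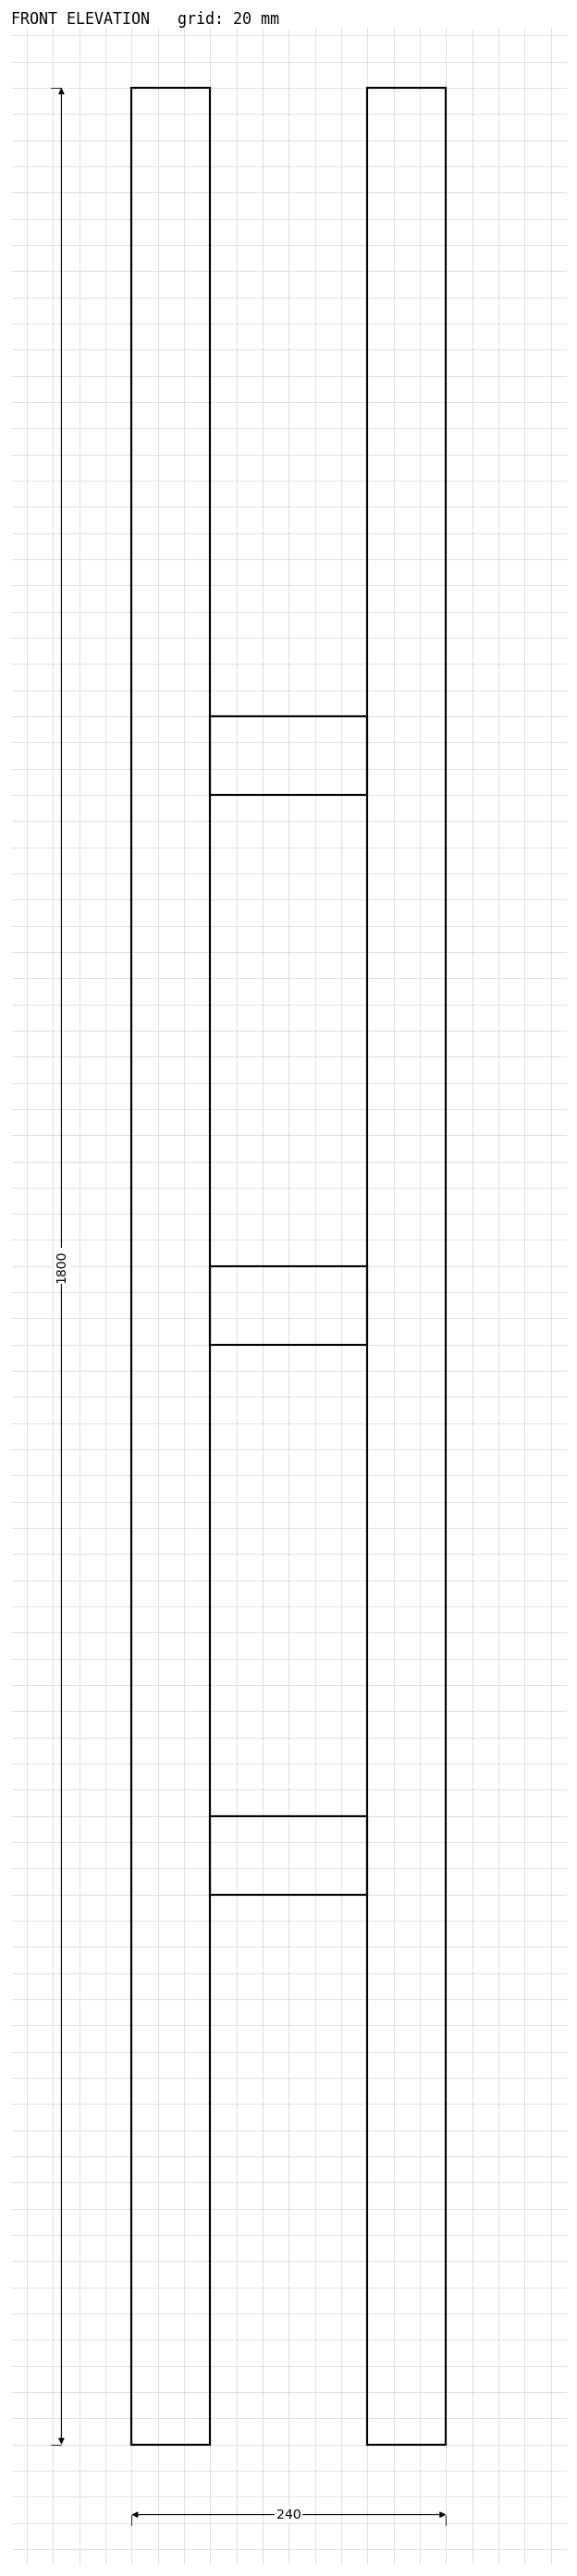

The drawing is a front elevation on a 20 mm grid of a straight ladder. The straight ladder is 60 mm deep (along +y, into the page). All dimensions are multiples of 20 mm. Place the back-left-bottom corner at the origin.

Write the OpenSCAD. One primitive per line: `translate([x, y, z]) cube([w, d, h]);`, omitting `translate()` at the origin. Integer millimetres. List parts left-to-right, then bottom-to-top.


cube([60, 60, 1800]);
translate([60, 0, 420]) cube([120, 60, 60]);
translate([60, 0, 840]) cube([120, 60, 60]);
translate([60, 0, 1260]) cube([120, 60, 60]);
translate([180, 0, 0]) cube([60, 60, 1800]);
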